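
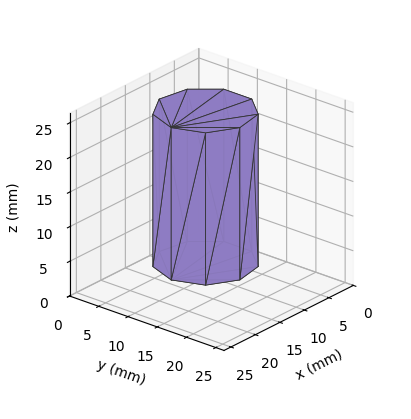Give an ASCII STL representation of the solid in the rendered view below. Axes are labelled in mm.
Reading the render: the shape is a regular 9-sided prism (a cylinder approximated with 9 flat sides), circumscribed radius ≈ 7 mm, height ≈ 22 mm (dimensions read to the nearest mm from the axis ticks). For the STL, each face is triangulated and given an outward normal.

solid part
  facet normal 0.0000 0.0000 -1.0000
    outer loop
      vertex 8.22 13.89 0.00
      vertex 12.36 11.50 0.00
      vertex 14.00 7.00 0.00
    endloop
  endfacet
  facet normal 0.0000 0.0000 -1.0000
    outer loop
      vertex 3.50 13.06 0.00
      vertex 8.22 13.89 0.00
      vertex 14.00 7.00 0.00
    endloop
  endfacet
  facet normal 0.0000 0.0000 -1.0000
    outer loop
      vertex 0.42 9.39 0.00
      vertex 3.50 13.06 0.00
      vertex 14.00 7.00 0.00
    endloop
  endfacet
  facet normal 0.0000 0.0000 -1.0000
    outer loop
      vertex 0.42 4.61 0.00
      vertex 0.42 9.39 0.00
      vertex 14.00 7.00 0.00
    endloop
  endfacet
  facet normal 0.0000 0.0000 -1.0000
    outer loop
      vertex 3.50 0.94 0.00
      vertex 0.42 4.61 0.00
      vertex 14.00 7.00 0.00
    endloop
  endfacet
  facet normal 0.0000 0.0000 -1.0000
    outer loop
      vertex 8.22 0.11 0.00
      vertex 3.50 0.94 0.00
      vertex 14.00 7.00 0.00
    endloop
  endfacet
  facet normal 0.0000 0.0000 -1.0000
    outer loop
      vertex 12.36 2.50 0.00
      vertex 8.22 0.11 0.00
      vertex 14.00 7.00 0.00
    endloop
  endfacet
  facet normal 0.0000 0.0000 1.0000
    outer loop
      vertex 14.00 7.00 22.00
      vertex 12.36 11.50 22.00
      vertex 8.22 13.89 22.00
    endloop
  endfacet
  facet normal 0.0000 0.0000 1.0000
    outer loop
      vertex 14.00 7.00 22.00
      vertex 8.22 13.89 22.00
      vertex 3.50 13.06 22.00
    endloop
  endfacet
  facet normal 0.0000 0.0000 1.0000
    outer loop
      vertex 14.00 7.00 22.00
      vertex 3.50 13.06 22.00
      vertex 0.42 9.39 22.00
    endloop
  endfacet
  facet normal 0.0000 0.0000 1.0000
    outer loop
      vertex 14.00 7.00 22.00
      vertex 0.42 9.39 22.00
      vertex 0.42 4.61 22.00
    endloop
  endfacet
  facet normal 0.0000 0.0000 1.0000
    outer loop
      vertex 14.00 7.00 22.00
      vertex 0.42 4.61 22.00
      vertex 3.50 0.94 22.00
    endloop
  endfacet
  facet normal 0.0000 0.0000 1.0000
    outer loop
      vertex 14.00 7.00 22.00
      vertex 3.50 0.94 22.00
      vertex 8.22 0.11 22.00
    endloop
  endfacet
  facet normal 0.0000 0.0000 1.0000
    outer loop
      vertex 14.00 7.00 22.00
      vertex 8.22 0.11 22.00
      vertex 12.36 2.50 22.00
    endloop
  endfacet
  facet normal 0.9395 0.3424 0.0000
    outer loop
      vertex 14.00 7.00 0.00
      vertex 12.36 11.50 0.00
      vertex 12.36 11.50 22.00
    endloop
  endfacet
  facet normal 0.9395 0.3424 0.0000
    outer loop
      vertex 14.00 7.00 0.00
      vertex 12.36 11.50 22.00
      vertex 14.00 7.00 22.00
    endloop
  endfacet
  facet normal 0.5000 0.8660 0.0000
    outer loop
      vertex 12.36 11.50 0.00
      vertex 8.22 13.89 0.00
      vertex 8.22 13.89 22.00
    endloop
  endfacet
  facet normal 0.5000 0.8660 0.0000
    outer loop
      vertex 12.36 11.50 0.00
      vertex 8.22 13.89 22.00
      vertex 12.36 11.50 22.00
    endloop
  endfacet
  facet normal -0.1732 0.9849 0.0000
    outer loop
      vertex 8.22 13.89 0.00
      vertex 3.50 13.06 0.00
      vertex 3.50 13.06 22.00
    endloop
  endfacet
  facet normal -0.1732 0.9849 0.0000
    outer loop
      vertex 8.22 13.89 0.00
      vertex 3.50 13.06 22.00
      vertex 8.22 13.89 22.00
    endloop
  endfacet
  facet normal -0.7660 0.6428 0.0000
    outer loop
      vertex 3.50 13.06 0.00
      vertex 0.42 9.39 0.00
      vertex 0.42 9.39 22.00
    endloop
  endfacet
  facet normal -0.7660 0.6428 0.0000
    outer loop
      vertex 3.50 13.06 0.00
      vertex 0.42 9.39 22.00
      vertex 3.50 13.06 22.00
    endloop
  endfacet
  facet normal -1.0000 0.0000 0.0000
    outer loop
      vertex 0.42 9.39 0.00
      vertex 0.42 4.61 0.00
      vertex 0.42 4.61 22.00
    endloop
  endfacet
  facet normal -1.0000 0.0000 0.0000
    outer loop
      vertex 0.42 9.39 0.00
      vertex 0.42 4.61 22.00
      vertex 0.42 9.39 22.00
    endloop
  endfacet
  facet normal -0.7660 -0.6428 0.0000
    outer loop
      vertex 0.42 4.61 0.00
      vertex 3.50 0.94 0.00
      vertex 3.50 0.94 22.00
    endloop
  endfacet
  facet normal -0.7660 -0.6428 0.0000
    outer loop
      vertex 0.42 4.61 0.00
      vertex 3.50 0.94 22.00
      vertex 0.42 4.61 22.00
    endloop
  endfacet
  facet normal -0.1732 -0.9849 0.0000
    outer loop
      vertex 3.50 0.94 0.00
      vertex 8.22 0.11 0.00
      vertex 8.22 0.11 22.00
    endloop
  endfacet
  facet normal -0.1732 -0.9849 0.0000
    outer loop
      vertex 3.50 0.94 0.00
      vertex 8.22 0.11 22.00
      vertex 3.50 0.94 22.00
    endloop
  endfacet
  facet normal 0.5000 -0.8660 0.0000
    outer loop
      vertex 8.22 0.11 0.00
      vertex 12.36 2.50 0.00
      vertex 12.36 2.50 22.00
    endloop
  endfacet
  facet normal 0.5000 -0.8660 0.0000
    outer loop
      vertex 8.22 0.11 0.00
      vertex 12.36 2.50 22.00
      vertex 8.22 0.11 22.00
    endloop
  endfacet
  facet normal 0.9395 -0.3424 0.0000
    outer loop
      vertex 12.36 2.50 0.00
      vertex 14.00 7.00 0.00
      vertex 14.00 7.00 22.00
    endloop
  endfacet
  facet normal 0.9395 -0.3424 0.0000
    outer loop
      vertex 12.36 2.50 0.00
      vertex 14.00 7.00 22.00
      vertex 12.36 2.50 22.00
    endloop
  endfacet
endsolid part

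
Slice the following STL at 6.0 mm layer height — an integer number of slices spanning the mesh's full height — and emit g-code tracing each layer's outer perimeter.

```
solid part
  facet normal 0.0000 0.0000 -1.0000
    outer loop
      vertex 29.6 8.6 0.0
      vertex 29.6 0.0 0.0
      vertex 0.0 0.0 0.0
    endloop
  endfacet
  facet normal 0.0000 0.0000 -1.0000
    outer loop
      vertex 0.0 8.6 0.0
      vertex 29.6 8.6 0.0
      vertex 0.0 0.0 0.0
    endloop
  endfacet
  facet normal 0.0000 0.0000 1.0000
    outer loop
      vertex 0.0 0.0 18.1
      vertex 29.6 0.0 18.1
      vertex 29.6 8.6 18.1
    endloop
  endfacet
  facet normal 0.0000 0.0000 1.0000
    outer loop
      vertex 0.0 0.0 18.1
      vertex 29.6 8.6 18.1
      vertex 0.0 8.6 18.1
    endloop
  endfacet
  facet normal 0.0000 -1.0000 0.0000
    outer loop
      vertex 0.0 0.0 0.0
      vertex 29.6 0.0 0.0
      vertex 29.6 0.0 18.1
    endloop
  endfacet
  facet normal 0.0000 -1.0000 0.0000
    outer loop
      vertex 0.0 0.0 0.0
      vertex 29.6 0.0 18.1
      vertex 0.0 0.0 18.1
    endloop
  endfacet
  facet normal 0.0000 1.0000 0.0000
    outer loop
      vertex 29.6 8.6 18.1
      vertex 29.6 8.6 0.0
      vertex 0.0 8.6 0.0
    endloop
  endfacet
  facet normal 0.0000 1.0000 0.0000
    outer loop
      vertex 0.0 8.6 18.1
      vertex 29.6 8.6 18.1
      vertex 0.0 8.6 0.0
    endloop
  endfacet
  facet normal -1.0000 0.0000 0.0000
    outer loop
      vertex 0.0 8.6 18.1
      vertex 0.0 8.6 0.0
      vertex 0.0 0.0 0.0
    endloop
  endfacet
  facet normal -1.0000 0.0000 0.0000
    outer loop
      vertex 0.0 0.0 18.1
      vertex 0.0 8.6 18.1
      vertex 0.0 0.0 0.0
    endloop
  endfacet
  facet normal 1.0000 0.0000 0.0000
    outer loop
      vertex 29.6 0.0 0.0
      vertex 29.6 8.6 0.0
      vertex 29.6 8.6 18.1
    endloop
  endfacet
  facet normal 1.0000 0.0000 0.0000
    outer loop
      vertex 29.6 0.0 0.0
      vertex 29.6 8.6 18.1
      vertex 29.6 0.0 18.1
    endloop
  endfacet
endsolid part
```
; perimeter-only toolpath
G21 ; units = mm
G90 ; absolute positioning
G28 ; home
; layer 1
G0 Z6.0
G0 X0.0 Y0.0
G1 X29.6 Y0.0
G1 X29.6 Y8.6
G1 X0.0 Y8.6
G1 X0.0 Y0.0
; layer 2
G0 Z12.1
G0 X0.0 Y0.0
G1 X29.6 Y0.0
G1 X29.6 Y8.6
G1 X0.0 Y8.6
G1 X0.0 Y0.0
; layer 3
G0 Z18.1
G0 X0.0 Y0.0
G1 X29.6 Y0.0
G1 X29.6 Y8.6
G1 X0.0 Y8.6
G1 X0.0 Y0.0
M2 ; end

The solid is a rectangular box, roughly 29.6 × 8.6 mm footprint and 18.1 mm tall. Slicing at Δz = 6.0 mm — 3 equal slices spanning the solid's height, so layer i sits at z = i·h/3 — gives 3 non-empty perimeters. Each is a 4-segment closed polygon; G0 lifts to the layer z and rapids to the start vertex, then G1 traces the edges.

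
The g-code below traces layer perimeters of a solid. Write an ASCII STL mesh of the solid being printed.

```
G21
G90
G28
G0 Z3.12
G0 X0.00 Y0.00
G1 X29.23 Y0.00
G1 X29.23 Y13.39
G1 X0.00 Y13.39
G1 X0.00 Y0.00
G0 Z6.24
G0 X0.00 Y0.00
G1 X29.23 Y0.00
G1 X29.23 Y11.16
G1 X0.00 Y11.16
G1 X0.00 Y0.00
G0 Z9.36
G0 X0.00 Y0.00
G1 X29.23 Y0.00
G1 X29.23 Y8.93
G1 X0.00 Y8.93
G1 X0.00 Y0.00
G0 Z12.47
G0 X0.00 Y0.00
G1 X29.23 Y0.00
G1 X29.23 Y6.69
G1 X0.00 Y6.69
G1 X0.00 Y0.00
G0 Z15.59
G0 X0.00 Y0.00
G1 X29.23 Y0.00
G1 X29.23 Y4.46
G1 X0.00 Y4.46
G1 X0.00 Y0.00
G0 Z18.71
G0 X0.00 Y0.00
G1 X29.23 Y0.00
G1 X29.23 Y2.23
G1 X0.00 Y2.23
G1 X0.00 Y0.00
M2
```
solid part
  facet normal 0.0000 0.0000 -1.0000
    outer loop
      vertex 29.23 15.62 0.00
      vertex 29.23 0.00 0.00
      vertex 0.00 0.00 0.00
    endloop
  endfacet
  facet normal 0.0000 0.0000 -1.0000
    outer loop
      vertex 0.00 15.62 0.00
      vertex 29.23 15.62 0.00
      vertex 0.00 0.00 0.00
    endloop
  endfacet
  facet normal 0.0000 -1.0000 0.0000
    outer loop
      vertex 0.00 0.00 0.00
      vertex 29.23 0.00 0.00
      vertex 29.23 0.00 21.83
    endloop
  endfacet
  facet normal 0.0000 -1.0000 0.0000
    outer loop
      vertex 0.00 0.00 0.00
      vertex 29.23 0.00 21.83
      vertex 0.00 0.00 21.83
    endloop
  endfacet
  facet normal 0.0000 0.8133 0.5819
    outer loop
      vertex 0.00 0.00 21.83
      vertex 29.23 0.00 21.83
      vertex 29.23 15.62 0.00
    endloop
  endfacet
  facet normal 0.0000 0.8133 0.5819
    outer loop
      vertex 0.00 0.00 21.83
      vertex 29.23 15.62 0.00
      vertex 0.00 15.62 0.00
    endloop
  endfacet
  facet normal -1.0000 0.0000 0.0000
    outer loop
      vertex 0.00 0.00 21.83
      vertex 0.00 15.62 0.00
      vertex 0.00 0.00 0.00
    endloop
  endfacet
  facet normal 1.0000 0.0000 0.0000
    outer loop
      vertex 29.23 0.00 0.00
      vertex 29.23 15.62 0.00
      vertex 29.23 0.00 21.83
    endloop
  endfacet
endsolid part

The G0 Z moves step by Δz≈3.12 mm. The G1 loops shrink linearly with z, so the solid tapers from its base footprint up to z≈21.8. Closing with a flat bottom cap and the tapered top and triangulating gives 8 facets — a wedge (ramp): 29.2 × 15.6 mm base, rising to 21.8 mm along the y=0 edge and sloping linearly to z=0 at y=15.6.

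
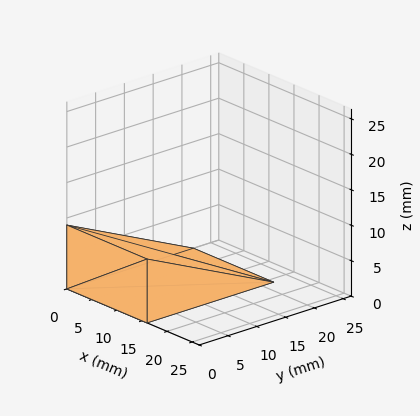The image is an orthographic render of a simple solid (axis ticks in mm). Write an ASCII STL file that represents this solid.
Reading the render: the shape is a wedge (ramp): 16 × 22 mm base, rising to 9 mm along the y=0 edge and sloping linearly to z=0 at y=22 (dimensions read to the nearest mm from the axis ticks). For the STL, each face is triangulated and given an outward normal.

solid part
  facet normal 0.0000 0.0000 -1.0000
    outer loop
      vertex 16.000 22.000 0.000
      vertex 16.000 0.000 0.000
      vertex 0.000 0.000 0.000
    endloop
  endfacet
  facet normal 0.0000 0.0000 -1.0000
    outer loop
      vertex 0.000 22.000 0.000
      vertex 16.000 22.000 0.000
      vertex 0.000 0.000 0.000
    endloop
  endfacet
  facet normal 0.0000 -1.0000 0.0000
    outer loop
      vertex 0.000 0.000 0.000
      vertex 16.000 0.000 0.000
      vertex 16.000 0.000 9.000
    endloop
  endfacet
  facet normal 0.0000 -1.0000 0.0000
    outer loop
      vertex 0.000 0.000 0.000
      vertex 16.000 0.000 9.000
      vertex 0.000 0.000 9.000
    endloop
  endfacet
  facet normal 0.0000 0.3786 0.9255
    outer loop
      vertex 0.000 0.000 9.000
      vertex 16.000 0.000 9.000
      vertex 16.000 22.000 0.000
    endloop
  endfacet
  facet normal 0.0000 0.3786 0.9255
    outer loop
      vertex 0.000 0.000 9.000
      vertex 16.000 22.000 0.000
      vertex 0.000 22.000 0.000
    endloop
  endfacet
  facet normal -1.0000 0.0000 0.0000
    outer loop
      vertex 0.000 0.000 9.000
      vertex 0.000 22.000 0.000
      vertex 0.000 0.000 0.000
    endloop
  endfacet
  facet normal 1.0000 0.0000 0.0000
    outer loop
      vertex 16.000 0.000 0.000
      vertex 16.000 22.000 0.000
      vertex 16.000 0.000 9.000
    endloop
  endfacet
endsolid part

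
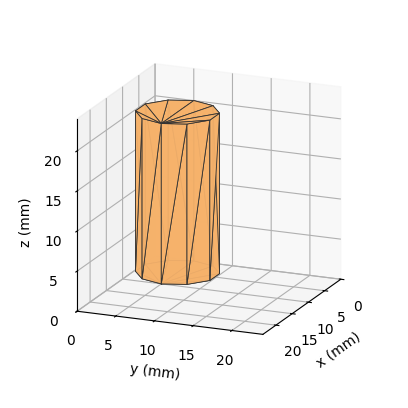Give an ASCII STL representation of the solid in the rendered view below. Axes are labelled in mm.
Reading the render: the shape is a regular 10-sided prism (a cylinder approximated with 10 flat sides), circumscribed radius ≈ 5 mm, height ≈ 20 mm (dimensions read to the nearest mm from the axis ticks). For the STL, each face is triangulated and given an outward normal.

solid part
  facet normal 0.0000 0.0000 -1.0000
    outer loop
      vertex 6.5 9.8 0.0
      vertex 9.0 7.9 0.0
      vertex 10.0 5.0 0.0
    endloop
  endfacet
  facet normal 0.0000 0.0000 -1.0000
    outer loop
      vertex 3.5 9.8 0.0
      vertex 6.5 9.8 0.0
      vertex 10.0 5.0 0.0
    endloop
  endfacet
  facet normal 0.0000 0.0000 -1.0000
    outer loop
      vertex 1.0 7.9 0.0
      vertex 3.5 9.8 0.0
      vertex 10.0 5.0 0.0
    endloop
  endfacet
  facet normal 0.0000 0.0000 -1.0000
    outer loop
      vertex 0.0 5.0 0.0
      vertex 1.0 7.9 0.0
      vertex 10.0 5.0 0.0
    endloop
  endfacet
  facet normal 0.0000 0.0000 -1.0000
    outer loop
      vertex 1.0 2.1 0.0
      vertex 0.0 5.0 0.0
      vertex 10.0 5.0 0.0
    endloop
  endfacet
  facet normal 0.0000 0.0000 -1.0000
    outer loop
      vertex 3.5 0.2 0.0
      vertex 1.0 2.1 0.0
      vertex 10.0 5.0 0.0
    endloop
  endfacet
  facet normal 0.0000 0.0000 -1.0000
    outer loop
      vertex 6.5 0.2 0.0
      vertex 3.5 0.2 0.0
      vertex 10.0 5.0 0.0
    endloop
  endfacet
  facet normal 0.0000 0.0000 -1.0000
    outer loop
      vertex 9.0 2.1 0.0
      vertex 6.5 0.2 0.0
      vertex 10.0 5.0 0.0
    endloop
  endfacet
  facet normal 0.0000 0.0000 1.0000
    outer loop
      vertex 10.0 5.0 20.0
      vertex 9.0 7.9 20.0
      vertex 6.5 9.8 20.0
    endloop
  endfacet
  facet normal 0.0000 0.0000 1.0000
    outer loop
      vertex 10.0 5.0 20.0
      vertex 6.5 9.8 20.0
      vertex 3.5 9.8 20.0
    endloop
  endfacet
  facet normal 0.0000 0.0000 1.0000
    outer loop
      vertex 10.0 5.0 20.0
      vertex 3.5 9.8 20.0
      vertex 1.0 7.9 20.0
    endloop
  endfacet
  facet normal 0.0000 0.0000 1.0000
    outer loop
      vertex 10.0 5.0 20.0
      vertex 1.0 7.9 20.0
      vertex 0.0 5.0 20.0
    endloop
  endfacet
  facet normal 0.0000 0.0000 1.0000
    outer loop
      vertex 10.0 5.0 20.0
      vertex 0.0 5.0 20.0
      vertex 1.0 2.1 20.0
    endloop
  endfacet
  facet normal 0.0000 0.0000 1.0000
    outer loop
      vertex 10.0 5.0 20.0
      vertex 1.0 2.1 20.0
      vertex 3.5 0.2 20.0
    endloop
  endfacet
  facet normal 0.0000 0.0000 1.0000
    outer loop
      vertex 10.0 5.0 20.0
      vertex 3.5 0.2 20.0
      vertex 6.5 0.2 20.0
    endloop
  endfacet
  facet normal 0.0000 0.0000 1.0000
    outer loop
      vertex 10.0 5.0 20.0
      vertex 6.5 0.2 20.0
      vertex 9.0 2.1 20.0
    endloop
  endfacet
  facet normal 0.9454 0.3260 0.0000
    outer loop
      vertex 10.0 5.0 0.0
      vertex 9.0 7.9 0.0
      vertex 9.0 7.9 20.0
    endloop
  endfacet
  facet normal 0.9454 0.3260 0.0000
    outer loop
      vertex 10.0 5.0 0.0
      vertex 9.0 7.9 20.0
      vertex 10.0 5.0 20.0
    endloop
  endfacet
  facet normal 0.6051 0.7962 0.0000
    outer loop
      vertex 9.0 7.9 0.0
      vertex 6.5 9.8 0.0
      vertex 6.5 9.8 20.0
    endloop
  endfacet
  facet normal 0.6051 0.7962 0.0000
    outer loop
      vertex 9.0 7.9 0.0
      vertex 6.5 9.8 20.0
      vertex 9.0 7.9 20.0
    endloop
  endfacet
  facet normal 0.0000 1.0000 0.0000
    outer loop
      vertex 6.5 9.8 0.0
      vertex 3.5 9.8 0.0
      vertex 3.5 9.8 20.0
    endloop
  endfacet
  facet normal 0.0000 1.0000 0.0000
    outer loop
      vertex 6.5 9.8 0.0
      vertex 3.5 9.8 20.0
      vertex 6.5 9.8 20.0
    endloop
  endfacet
  facet normal -0.6051 0.7962 0.0000
    outer loop
      vertex 3.5 9.8 0.0
      vertex 1.0 7.9 0.0
      vertex 1.0 7.9 20.0
    endloop
  endfacet
  facet normal -0.6051 0.7962 0.0000
    outer loop
      vertex 3.5 9.8 0.0
      vertex 1.0 7.9 20.0
      vertex 3.5 9.8 20.0
    endloop
  endfacet
  facet normal -0.9454 0.3260 0.0000
    outer loop
      vertex 1.0 7.9 0.0
      vertex 0.0 5.0 0.0
      vertex 0.0 5.0 20.0
    endloop
  endfacet
  facet normal -0.9454 0.3260 0.0000
    outer loop
      vertex 1.0 7.9 0.0
      vertex 0.0 5.0 20.0
      vertex 1.0 7.9 20.0
    endloop
  endfacet
  facet normal -0.9454 -0.3260 0.0000
    outer loop
      vertex 0.0 5.0 0.0
      vertex 1.0 2.1 0.0
      vertex 1.0 2.1 20.0
    endloop
  endfacet
  facet normal -0.9454 -0.3260 0.0000
    outer loop
      vertex 0.0 5.0 0.0
      vertex 1.0 2.1 20.0
      vertex 0.0 5.0 20.0
    endloop
  endfacet
  facet normal -0.6051 -0.7962 0.0000
    outer loop
      vertex 1.0 2.1 0.0
      vertex 3.5 0.2 0.0
      vertex 3.5 0.2 20.0
    endloop
  endfacet
  facet normal -0.6051 -0.7962 0.0000
    outer loop
      vertex 1.0 2.1 0.0
      vertex 3.5 0.2 20.0
      vertex 1.0 2.1 20.0
    endloop
  endfacet
  facet normal 0.0000 -1.0000 0.0000
    outer loop
      vertex 3.5 0.2 0.0
      vertex 6.5 0.2 0.0
      vertex 6.5 0.2 20.0
    endloop
  endfacet
  facet normal 0.0000 -1.0000 0.0000
    outer loop
      vertex 3.5 0.2 0.0
      vertex 6.5 0.2 20.0
      vertex 3.5 0.2 20.0
    endloop
  endfacet
  facet normal 0.6051 -0.7962 0.0000
    outer loop
      vertex 6.5 0.2 0.0
      vertex 9.0 2.1 0.0
      vertex 9.0 2.1 20.0
    endloop
  endfacet
  facet normal 0.6051 -0.7962 0.0000
    outer loop
      vertex 6.5 0.2 0.0
      vertex 9.0 2.1 20.0
      vertex 6.5 0.2 20.0
    endloop
  endfacet
  facet normal 0.9454 -0.3260 0.0000
    outer loop
      vertex 9.0 2.1 0.0
      vertex 10.0 5.0 0.0
      vertex 10.0 5.0 20.0
    endloop
  endfacet
  facet normal 0.9454 -0.3260 0.0000
    outer loop
      vertex 9.0 2.1 0.0
      vertex 10.0 5.0 20.0
      vertex 9.0 2.1 20.0
    endloop
  endfacet
endsolid part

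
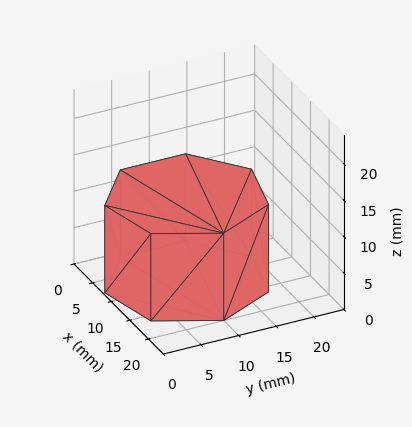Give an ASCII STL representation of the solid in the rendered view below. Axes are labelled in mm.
Reading the render: the shape is a regular 7-sided prism (a cylinder approximated with 7 flat sides), circumscribed radius ≈ 10 mm, height ≈ 12 mm (dimensions read to the nearest mm from the axis ticks). For the STL, each face is triangulated and given an outward normal.

solid part
  facet normal 0.0000 0.0000 -1.0000
    outer loop
      vertex 7.775 19.749 0.000
      vertex 16.235 17.818 0.000
      vertex 20.000 10.000 0.000
    endloop
  endfacet
  facet normal 0.0000 0.0000 -1.0000
    outer loop
      vertex 0.990 14.339 0.000
      vertex 7.775 19.749 0.000
      vertex 20.000 10.000 0.000
    endloop
  endfacet
  facet normal 0.0000 0.0000 -1.0000
    outer loop
      vertex 0.990 5.661 0.000
      vertex 0.990 14.339 0.000
      vertex 20.000 10.000 0.000
    endloop
  endfacet
  facet normal 0.0000 0.0000 -1.0000
    outer loop
      vertex 7.775 0.251 0.000
      vertex 0.990 5.661 0.000
      vertex 20.000 10.000 0.000
    endloop
  endfacet
  facet normal 0.0000 0.0000 -1.0000
    outer loop
      vertex 16.235 2.182 0.000
      vertex 7.775 0.251 0.000
      vertex 20.000 10.000 0.000
    endloop
  endfacet
  facet normal 0.0000 0.0000 1.0000
    outer loop
      vertex 20.000 10.000 12.000
      vertex 16.235 17.818 12.000
      vertex 7.775 19.749 12.000
    endloop
  endfacet
  facet normal 0.0000 0.0000 1.0000
    outer loop
      vertex 20.000 10.000 12.000
      vertex 7.775 19.749 12.000
      vertex 0.990 14.339 12.000
    endloop
  endfacet
  facet normal 0.0000 0.0000 1.0000
    outer loop
      vertex 20.000 10.000 12.000
      vertex 0.990 14.339 12.000
      vertex 0.990 5.661 12.000
    endloop
  endfacet
  facet normal 0.0000 0.0000 1.0000
    outer loop
      vertex 20.000 10.000 12.000
      vertex 0.990 5.661 12.000
      vertex 7.775 0.251 12.000
    endloop
  endfacet
  facet normal 0.0000 0.0000 1.0000
    outer loop
      vertex 20.000 10.000 12.000
      vertex 7.775 0.251 12.000
      vertex 16.235 2.182 12.000
    endloop
  endfacet
  facet normal 0.9010 0.4339 0.0000
    outer loop
      vertex 20.000 10.000 0.000
      vertex 16.235 17.818 0.000
      vertex 16.235 17.818 12.000
    endloop
  endfacet
  facet normal 0.9010 0.4339 0.0000
    outer loop
      vertex 20.000 10.000 0.000
      vertex 16.235 17.818 12.000
      vertex 20.000 10.000 12.000
    endloop
  endfacet
  facet normal 0.2225 0.9749 0.0000
    outer loop
      vertex 16.235 17.818 0.000
      vertex 7.775 19.749 0.000
      vertex 7.775 19.749 12.000
    endloop
  endfacet
  facet normal 0.2225 0.9749 0.0000
    outer loop
      vertex 16.235 17.818 0.000
      vertex 7.775 19.749 12.000
      vertex 16.235 17.818 12.000
    endloop
  endfacet
  facet normal -0.6234 0.7819 0.0000
    outer loop
      vertex 7.775 19.749 0.000
      vertex 0.990 14.339 0.000
      vertex 0.990 14.339 12.000
    endloop
  endfacet
  facet normal -0.6234 0.7819 0.0000
    outer loop
      vertex 7.775 19.749 0.000
      vertex 0.990 14.339 12.000
      vertex 7.775 19.749 12.000
    endloop
  endfacet
  facet normal -1.0000 0.0000 0.0000
    outer loop
      vertex 0.990 14.339 0.000
      vertex 0.990 5.661 0.000
      vertex 0.990 5.661 12.000
    endloop
  endfacet
  facet normal -1.0000 0.0000 0.0000
    outer loop
      vertex 0.990 14.339 0.000
      vertex 0.990 5.661 12.000
      vertex 0.990 14.339 12.000
    endloop
  endfacet
  facet normal -0.6234 -0.7819 0.0000
    outer loop
      vertex 0.990 5.661 0.000
      vertex 7.775 0.251 0.000
      vertex 7.775 0.251 12.000
    endloop
  endfacet
  facet normal -0.6234 -0.7819 0.0000
    outer loop
      vertex 0.990 5.661 0.000
      vertex 7.775 0.251 12.000
      vertex 0.990 5.661 12.000
    endloop
  endfacet
  facet normal 0.2225 -0.9749 0.0000
    outer loop
      vertex 7.775 0.251 0.000
      vertex 16.235 2.182 0.000
      vertex 16.235 2.182 12.000
    endloop
  endfacet
  facet normal 0.2225 -0.9749 0.0000
    outer loop
      vertex 7.775 0.251 0.000
      vertex 16.235 2.182 12.000
      vertex 7.775 0.251 12.000
    endloop
  endfacet
  facet normal 0.9010 -0.4339 0.0000
    outer loop
      vertex 16.235 2.182 0.000
      vertex 20.000 10.000 0.000
      vertex 20.000 10.000 12.000
    endloop
  endfacet
  facet normal 0.9010 -0.4339 0.0000
    outer loop
      vertex 16.235 2.182 0.000
      vertex 20.000 10.000 12.000
      vertex 16.235 2.182 12.000
    endloop
  endfacet
endsolid part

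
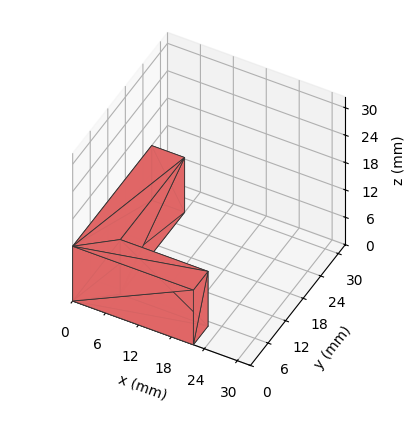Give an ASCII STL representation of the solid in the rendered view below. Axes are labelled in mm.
Reading the render: the shape is an L-shaped prism: outer 22 × 27 mm, arm thicknesses ≈ 5 mm (horizontal) and 6 mm (vertical), extruded 12 mm in z (dimensions read to the nearest mm from the axis ticks). For the STL, each face is triangulated and given an outward normal.

solid part
  facet normal 0.0000 0.0000 -1.0000
    outer loop
      vertex 22.000 5.000 0.000
      vertex 22.000 0.000 0.000
      vertex 0.000 0.000 0.000
    endloop
  endfacet
  facet normal 0.0000 0.0000 -1.0000
    outer loop
      vertex 6.000 5.000 0.000
      vertex 22.000 5.000 0.000
      vertex 0.000 0.000 0.000
    endloop
  endfacet
  facet normal 0.0000 0.0000 -1.0000
    outer loop
      vertex 6.000 27.000 0.000
      vertex 6.000 5.000 0.000
      vertex 0.000 0.000 0.000
    endloop
  endfacet
  facet normal 0.0000 0.0000 -1.0000
    outer loop
      vertex 0.000 27.000 0.000
      vertex 6.000 27.000 0.000
      vertex 0.000 0.000 0.000
    endloop
  endfacet
  facet normal 0.0000 0.0000 1.0000
    outer loop
      vertex 0.000 0.000 12.000
      vertex 22.000 0.000 12.000
      vertex 22.000 5.000 12.000
    endloop
  endfacet
  facet normal 0.0000 0.0000 1.0000
    outer loop
      vertex 0.000 0.000 12.000
      vertex 22.000 5.000 12.000
      vertex 6.000 5.000 12.000
    endloop
  endfacet
  facet normal 0.0000 0.0000 1.0000
    outer loop
      vertex 0.000 0.000 12.000
      vertex 6.000 5.000 12.000
      vertex 6.000 27.000 12.000
    endloop
  endfacet
  facet normal 0.0000 0.0000 1.0000
    outer loop
      vertex 0.000 0.000 12.000
      vertex 6.000 27.000 12.000
      vertex 0.000 27.000 12.000
    endloop
  endfacet
  facet normal 0.0000 -1.0000 0.0000
    outer loop
      vertex 0.000 0.000 0.000
      vertex 22.000 0.000 0.000
      vertex 22.000 0.000 12.000
    endloop
  endfacet
  facet normal 0.0000 -1.0000 0.0000
    outer loop
      vertex 0.000 0.000 0.000
      vertex 22.000 0.000 12.000
      vertex 0.000 0.000 12.000
    endloop
  endfacet
  facet normal 1.0000 0.0000 0.0000
    outer loop
      vertex 22.000 0.000 0.000
      vertex 22.000 5.000 0.000
      vertex 22.000 5.000 12.000
    endloop
  endfacet
  facet normal 1.0000 0.0000 0.0000
    outer loop
      vertex 22.000 0.000 0.000
      vertex 22.000 5.000 12.000
      vertex 22.000 0.000 12.000
    endloop
  endfacet
  facet normal 0.0000 1.0000 0.0000
    outer loop
      vertex 22.000 5.000 0.000
      vertex 6.000 5.000 0.000
      vertex 6.000 5.000 12.000
    endloop
  endfacet
  facet normal 0.0000 1.0000 0.0000
    outer loop
      vertex 22.000 5.000 0.000
      vertex 6.000 5.000 12.000
      vertex 22.000 5.000 12.000
    endloop
  endfacet
  facet normal 1.0000 0.0000 0.0000
    outer loop
      vertex 6.000 5.000 0.000
      vertex 6.000 27.000 0.000
      vertex 6.000 27.000 12.000
    endloop
  endfacet
  facet normal 1.0000 0.0000 0.0000
    outer loop
      vertex 6.000 5.000 0.000
      vertex 6.000 27.000 12.000
      vertex 6.000 5.000 12.000
    endloop
  endfacet
  facet normal 0.0000 1.0000 0.0000
    outer loop
      vertex 6.000 27.000 0.000
      vertex 0.000 27.000 0.000
      vertex 0.000 27.000 12.000
    endloop
  endfacet
  facet normal 0.0000 1.0000 0.0000
    outer loop
      vertex 6.000 27.000 0.000
      vertex 0.000 27.000 12.000
      vertex 6.000 27.000 12.000
    endloop
  endfacet
  facet normal -1.0000 0.0000 0.0000
    outer loop
      vertex 0.000 27.000 0.000
      vertex 0.000 0.000 0.000
      vertex 0.000 0.000 12.000
    endloop
  endfacet
  facet normal -1.0000 0.0000 0.0000
    outer loop
      vertex 0.000 27.000 0.000
      vertex 0.000 0.000 12.000
      vertex 0.000 27.000 12.000
    endloop
  endfacet
endsolid part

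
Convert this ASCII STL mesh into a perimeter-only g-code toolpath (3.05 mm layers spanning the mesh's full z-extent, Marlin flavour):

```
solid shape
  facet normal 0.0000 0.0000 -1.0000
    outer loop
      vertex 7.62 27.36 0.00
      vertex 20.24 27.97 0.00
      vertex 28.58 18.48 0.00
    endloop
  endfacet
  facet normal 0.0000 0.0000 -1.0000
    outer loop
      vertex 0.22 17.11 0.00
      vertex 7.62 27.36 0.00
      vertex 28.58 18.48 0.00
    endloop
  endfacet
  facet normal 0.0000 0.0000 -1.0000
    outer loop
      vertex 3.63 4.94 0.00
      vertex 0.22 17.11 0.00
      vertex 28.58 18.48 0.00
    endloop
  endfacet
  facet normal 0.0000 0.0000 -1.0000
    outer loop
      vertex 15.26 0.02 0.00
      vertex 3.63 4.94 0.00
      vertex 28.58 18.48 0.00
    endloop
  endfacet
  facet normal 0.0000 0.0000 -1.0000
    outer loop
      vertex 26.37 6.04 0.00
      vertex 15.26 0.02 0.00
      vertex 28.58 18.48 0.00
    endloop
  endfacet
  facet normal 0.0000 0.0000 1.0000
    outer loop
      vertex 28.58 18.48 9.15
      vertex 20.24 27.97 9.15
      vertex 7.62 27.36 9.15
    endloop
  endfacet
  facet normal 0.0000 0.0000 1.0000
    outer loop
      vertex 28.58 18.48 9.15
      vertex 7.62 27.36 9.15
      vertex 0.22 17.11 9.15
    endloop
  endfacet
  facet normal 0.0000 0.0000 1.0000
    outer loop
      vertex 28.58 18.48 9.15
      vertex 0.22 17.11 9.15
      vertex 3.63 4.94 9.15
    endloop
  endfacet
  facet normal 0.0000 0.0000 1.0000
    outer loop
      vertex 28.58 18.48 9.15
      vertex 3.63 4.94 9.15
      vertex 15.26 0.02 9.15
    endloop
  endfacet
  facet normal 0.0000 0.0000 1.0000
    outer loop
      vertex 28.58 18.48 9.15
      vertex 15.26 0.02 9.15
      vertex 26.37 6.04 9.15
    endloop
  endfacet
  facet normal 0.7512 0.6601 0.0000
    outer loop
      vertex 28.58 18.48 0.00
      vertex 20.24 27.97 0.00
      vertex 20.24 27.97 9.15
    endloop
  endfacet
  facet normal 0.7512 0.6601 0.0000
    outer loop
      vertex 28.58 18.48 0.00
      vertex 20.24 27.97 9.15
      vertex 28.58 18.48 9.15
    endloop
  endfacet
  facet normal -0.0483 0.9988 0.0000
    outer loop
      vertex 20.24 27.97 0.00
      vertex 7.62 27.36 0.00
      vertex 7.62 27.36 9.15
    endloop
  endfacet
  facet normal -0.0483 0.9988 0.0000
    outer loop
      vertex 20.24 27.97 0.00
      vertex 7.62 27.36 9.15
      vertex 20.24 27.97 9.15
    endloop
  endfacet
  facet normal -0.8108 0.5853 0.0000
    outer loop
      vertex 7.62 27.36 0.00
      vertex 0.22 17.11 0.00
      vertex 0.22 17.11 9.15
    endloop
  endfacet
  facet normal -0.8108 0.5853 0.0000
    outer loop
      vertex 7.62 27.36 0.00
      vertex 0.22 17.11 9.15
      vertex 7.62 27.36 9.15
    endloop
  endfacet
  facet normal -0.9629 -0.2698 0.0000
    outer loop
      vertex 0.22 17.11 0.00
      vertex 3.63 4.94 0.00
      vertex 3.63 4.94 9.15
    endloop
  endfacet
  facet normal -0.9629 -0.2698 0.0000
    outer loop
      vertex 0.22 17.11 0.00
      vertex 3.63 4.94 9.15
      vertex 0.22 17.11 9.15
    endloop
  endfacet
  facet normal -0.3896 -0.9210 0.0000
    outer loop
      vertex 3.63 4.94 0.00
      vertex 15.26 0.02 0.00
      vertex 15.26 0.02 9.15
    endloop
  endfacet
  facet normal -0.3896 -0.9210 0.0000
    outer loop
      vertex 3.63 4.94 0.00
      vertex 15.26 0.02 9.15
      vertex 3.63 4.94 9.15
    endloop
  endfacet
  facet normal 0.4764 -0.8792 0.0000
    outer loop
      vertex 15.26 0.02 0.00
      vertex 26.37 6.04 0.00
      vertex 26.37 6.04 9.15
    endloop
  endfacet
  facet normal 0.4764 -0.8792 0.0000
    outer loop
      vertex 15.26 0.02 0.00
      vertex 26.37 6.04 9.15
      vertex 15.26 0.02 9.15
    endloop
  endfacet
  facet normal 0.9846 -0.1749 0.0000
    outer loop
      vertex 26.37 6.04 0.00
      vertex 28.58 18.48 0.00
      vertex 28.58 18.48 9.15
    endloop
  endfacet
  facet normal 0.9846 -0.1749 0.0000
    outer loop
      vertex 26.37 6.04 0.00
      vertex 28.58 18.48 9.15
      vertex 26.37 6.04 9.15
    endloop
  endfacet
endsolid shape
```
; perimeter-only toolpath
G21 ; units = mm
G90 ; absolute positioning
G28 ; home
; layer 1
G0 Z3.05
G0 X28.58 Y18.48
G1 X20.24 Y27.97
G1 X7.62 Y27.36
G1 X0.22 Y17.11
G1 X3.63 Y4.94
G1 X15.26 Y0.02
G1 X26.37 Y6.04
G1 X28.58 Y18.48
; layer 2
G0 Z6.10
G0 X28.58 Y18.48
G1 X20.24 Y27.97
G1 X7.62 Y27.36
G1 X0.22 Y17.11
G1 X3.63 Y4.94
G1 X15.26 Y0.02
G1 X26.37 Y6.04
G1 X28.58 Y18.48
; layer 3
G0 Z9.15
G0 X28.58 Y18.48
G1 X20.24 Y27.97
G1 X7.62 Y27.36
G1 X0.22 Y17.11
G1 X3.63 Y4.94
G1 X15.26 Y0.02
G1 X26.37 Y6.04
G1 X28.58 Y18.48
M2 ; end

The solid is a regular 7-sided prism (a cylinder approximated with 7 flat sides), circumscribed radius ≈ 14.6 mm, height ≈ 9.15 mm. Slicing at Δz = 3.05 mm — 3 equal slices spanning the solid's height, so layer i sits at z = i·h/3 — gives 3 non-empty perimeters. Each is a 7-segment closed polygon; G0 lifts to the layer z and rapids to the start vertex, then G1 traces the edges.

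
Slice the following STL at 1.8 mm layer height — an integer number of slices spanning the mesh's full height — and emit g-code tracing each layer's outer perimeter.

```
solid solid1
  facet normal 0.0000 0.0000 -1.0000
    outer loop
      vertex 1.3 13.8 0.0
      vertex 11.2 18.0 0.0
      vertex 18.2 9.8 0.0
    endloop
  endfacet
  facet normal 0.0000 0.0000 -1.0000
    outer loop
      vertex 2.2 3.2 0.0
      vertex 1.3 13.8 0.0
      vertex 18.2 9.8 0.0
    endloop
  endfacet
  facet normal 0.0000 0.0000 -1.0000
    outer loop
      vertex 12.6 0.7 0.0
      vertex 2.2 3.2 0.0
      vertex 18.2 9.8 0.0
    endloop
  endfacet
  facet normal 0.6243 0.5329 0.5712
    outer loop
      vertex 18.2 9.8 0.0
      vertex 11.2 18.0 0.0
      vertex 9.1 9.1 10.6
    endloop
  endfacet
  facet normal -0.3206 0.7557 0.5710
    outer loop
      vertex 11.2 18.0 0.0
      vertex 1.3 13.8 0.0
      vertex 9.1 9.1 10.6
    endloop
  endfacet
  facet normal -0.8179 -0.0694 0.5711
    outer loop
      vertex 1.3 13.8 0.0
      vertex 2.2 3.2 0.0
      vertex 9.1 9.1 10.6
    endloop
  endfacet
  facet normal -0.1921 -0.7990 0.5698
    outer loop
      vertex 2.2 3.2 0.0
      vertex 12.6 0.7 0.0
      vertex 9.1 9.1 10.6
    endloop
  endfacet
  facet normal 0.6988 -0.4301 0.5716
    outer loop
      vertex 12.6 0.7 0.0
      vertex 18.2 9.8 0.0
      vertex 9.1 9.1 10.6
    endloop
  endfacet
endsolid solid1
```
; perimeter-only toolpath
G21 ; units = mm
G90 ; absolute positioning
G28 ; home
; layer 1
G0 Z1.8
G0 X16.7 Y9.7
G1 X10.8 Y16.5
G1 X2.6 Y13.0
G1 X3.3 Y4.2
G1 X12.0 Y2.1
G1 X16.7 Y9.7
; layer 2
G0 Z3.5
G0 X15.2 Y9.6
G1 X10.5 Y15.0
G1 X3.9 Y12.2
G1 X4.5 Y5.2
G1 X11.4 Y3.5
G1 X15.2 Y9.6
; layer 3
G0 Z5.3
G0 X13.6 Y9.4
G1 X10.1 Y13.6
G1 X5.2 Y11.4
G1 X5.7 Y6.2
G1 X10.8 Y4.9
G1 X13.6 Y9.4
; layer 4
G0 Z7.1
G0 X12.1 Y9.3
G1 X9.8 Y12.1
G1 X6.5 Y10.7
G1 X6.8 Y7.1
G1 X10.3 Y6.3
G1 X12.1 Y9.3
; layer 5
G0 Z8.8
G0 X10.6 Y9.2
G1 X9.4 Y10.6
G1 X7.8 Y9.9
G1 X7.9 Y8.1
G1 X9.7 Y7.7
G1 X10.6 Y9.2
M2 ; end

The solid is a regular 5-sided pyramid, base circumscribed radius ≈ 9.1 mm, apex at z ≈ 10.6 mm. Slicing at Δz = 1.8 mm — 6 equal slices spanning the solid's height, so layer i sits at z = i·h/6 — gives 5 non-empty perimeters. Each is a 5-segment closed polygon; G0 lifts to the layer z and rapids to the start vertex, then G1 traces the edges. The cross-section shrinks linearly with z (the slice at the apex is degenerate and omitted).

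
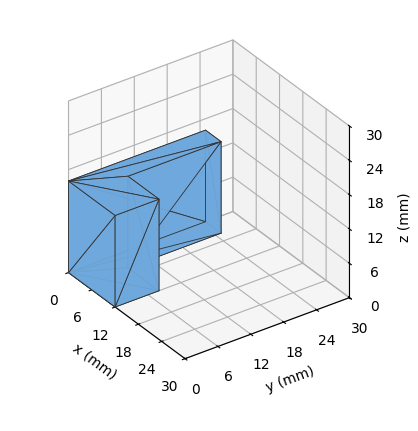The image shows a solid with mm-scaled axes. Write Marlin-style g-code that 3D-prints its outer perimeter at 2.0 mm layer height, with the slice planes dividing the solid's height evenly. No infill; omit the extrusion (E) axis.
Reading the render: the shape is an L-shaped prism: outer 12 × 25 mm, arm thicknesses ≈ 8 mm (horizontal) and 4 mm (vertical), extruded 16 mm in z (dimensions read to the nearest mm from the axis ticks). For the g-code, the solid's height is divided into equal slices at the stated Δz and each level perimeter traced with G1 moves after a G0 lift.

; perimeter-only toolpath
G21 ; units = mm
G90 ; absolute positioning
G28 ; home
; layer 1
G0 Z2.0
G0 X0.0 Y0.0
G1 X12.0 Y0.0
G1 X12.0 Y8.0
G1 X4.0 Y8.0
G1 X4.0 Y25.0
G1 X0.0 Y25.0
G1 X0.0 Y0.0
; layer 2
G0 Z4.0
G0 X0.0 Y0.0
G1 X12.0 Y0.0
G1 X12.0 Y8.0
G1 X4.0 Y8.0
G1 X4.0 Y25.0
G1 X0.0 Y25.0
G1 X0.0 Y0.0
; layer 3
G0 Z6.0
G0 X0.0 Y0.0
G1 X12.0 Y0.0
G1 X12.0 Y8.0
G1 X4.0 Y8.0
G1 X4.0 Y25.0
G1 X0.0 Y25.0
G1 X0.0 Y0.0
; layer 4
G0 Z8.0
G0 X0.0 Y0.0
G1 X12.0 Y0.0
G1 X12.0 Y8.0
G1 X4.0 Y8.0
G1 X4.0 Y25.0
G1 X0.0 Y25.0
G1 X0.0 Y0.0
; layer 5
G0 Z10.0
G0 X0.0 Y0.0
G1 X12.0 Y0.0
G1 X12.0 Y8.0
G1 X4.0 Y8.0
G1 X4.0 Y25.0
G1 X0.0 Y25.0
G1 X0.0 Y0.0
; layer 6
G0 Z12.0
G0 X0.0 Y0.0
G1 X12.0 Y0.0
G1 X12.0 Y8.0
G1 X4.0 Y8.0
G1 X4.0 Y25.0
G1 X0.0 Y25.0
G1 X0.0 Y0.0
; layer 7
G0 Z14.0
G0 X0.0 Y0.0
G1 X12.0 Y0.0
G1 X12.0 Y8.0
G1 X4.0 Y8.0
G1 X4.0 Y25.0
G1 X0.0 Y25.0
G1 X0.0 Y0.0
; layer 8
G0 Z16.0
G0 X0.0 Y0.0
G1 X12.0 Y0.0
G1 X12.0 Y8.0
G1 X4.0 Y8.0
G1 X4.0 Y25.0
G1 X0.0 Y25.0
G1 X0.0 Y0.0
M2 ; end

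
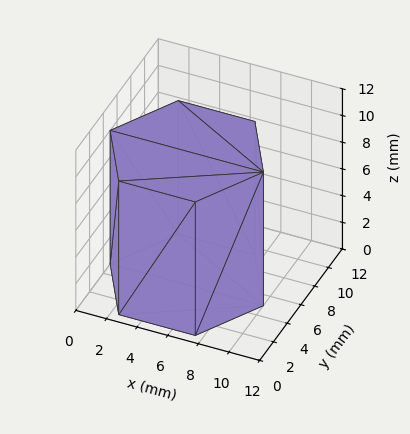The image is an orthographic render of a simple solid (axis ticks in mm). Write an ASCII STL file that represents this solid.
Reading the render: the shape is a regular 6-sided prism (a cylinder approximated with 6 flat sides), circumscribed radius ≈ 5 mm, height ≈ 10 mm (dimensions read to the nearest mm from the axis ticks). For the STL, each face is triangulated and given an outward normal.

solid part
  facet normal 0.0000 0.0000 -1.0000
    outer loop
      vertex 2.500 9.330 0.000
      vertex 7.500 9.330 0.000
      vertex 10.000 5.000 0.000
    endloop
  endfacet
  facet normal 0.0000 0.0000 -1.0000
    outer loop
      vertex 0.000 5.000 0.000
      vertex 2.500 9.330 0.000
      vertex 10.000 5.000 0.000
    endloop
  endfacet
  facet normal 0.0000 0.0000 -1.0000
    outer loop
      vertex 2.500 0.670 0.000
      vertex 0.000 5.000 0.000
      vertex 10.000 5.000 0.000
    endloop
  endfacet
  facet normal 0.0000 0.0000 -1.0000
    outer loop
      vertex 7.500 0.670 0.000
      vertex 2.500 0.670 0.000
      vertex 10.000 5.000 0.000
    endloop
  endfacet
  facet normal 0.0000 0.0000 1.0000
    outer loop
      vertex 10.000 5.000 10.000
      vertex 7.500 9.330 10.000
      vertex 2.500 9.330 10.000
    endloop
  endfacet
  facet normal 0.0000 0.0000 1.0000
    outer loop
      vertex 10.000 5.000 10.000
      vertex 2.500 9.330 10.000
      vertex 0.000 5.000 10.000
    endloop
  endfacet
  facet normal 0.0000 0.0000 1.0000
    outer loop
      vertex 10.000 5.000 10.000
      vertex 0.000 5.000 10.000
      vertex 2.500 0.670 10.000
    endloop
  endfacet
  facet normal 0.0000 0.0000 1.0000
    outer loop
      vertex 10.000 5.000 10.000
      vertex 2.500 0.670 10.000
      vertex 7.500 0.670 10.000
    endloop
  endfacet
  facet normal 0.8660 0.5000 0.0000
    outer loop
      vertex 10.000 5.000 0.000
      vertex 7.500 9.330 0.000
      vertex 7.500 9.330 10.000
    endloop
  endfacet
  facet normal 0.8660 0.5000 0.0000
    outer loop
      vertex 10.000 5.000 0.000
      vertex 7.500 9.330 10.000
      vertex 10.000 5.000 10.000
    endloop
  endfacet
  facet normal 0.0000 1.0000 0.0000
    outer loop
      vertex 7.500 9.330 0.000
      vertex 2.500 9.330 0.000
      vertex 2.500 9.330 10.000
    endloop
  endfacet
  facet normal 0.0000 1.0000 0.0000
    outer loop
      vertex 7.500 9.330 0.000
      vertex 2.500 9.330 10.000
      vertex 7.500 9.330 10.000
    endloop
  endfacet
  facet normal -0.8660 0.5000 0.0000
    outer loop
      vertex 2.500 9.330 0.000
      vertex 0.000 5.000 0.000
      vertex 0.000 5.000 10.000
    endloop
  endfacet
  facet normal -0.8660 0.5000 0.0000
    outer loop
      vertex 2.500 9.330 0.000
      vertex 0.000 5.000 10.000
      vertex 2.500 9.330 10.000
    endloop
  endfacet
  facet normal -0.8660 -0.5000 0.0000
    outer loop
      vertex 0.000 5.000 0.000
      vertex 2.500 0.670 0.000
      vertex 2.500 0.670 10.000
    endloop
  endfacet
  facet normal -0.8660 -0.5000 0.0000
    outer loop
      vertex 0.000 5.000 0.000
      vertex 2.500 0.670 10.000
      vertex 0.000 5.000 10.000
    endloop
  endfacet
  facet normal 0.0000 -1.0000 0.0000
    outer loop
      vertex 2.500 0.670 0.000
      vertex 7.500 0.670 0.000
      vertex 7.500 0.670 10.000
    endloop
  endfacet
  facet normal 0.0000 -1.0000 0.0000
    outer loop
      vertex 2.500 0.670 0.000
      vertex 7.500 0.670 10.000
      vertex 2.500 0.670 10.000
    endloop
  endfacet
  facet normal 0.8660 -0.5000 0.0000
    outer loop
      vertex 7.500 0.670 0.000
      vertex 10.000 5.000 0.000
      vertex 10.000 5.000 10.000
    endloop
  endfacet
  facet normal 0.8660 -0.5000 0.0000
    outer loop
      vertex 7.500 0.670 0.000
      vertex 10.000 5.000 10.000
      vertex 7.500 0.670 10.000
    endloop
  endfacet
endsolid part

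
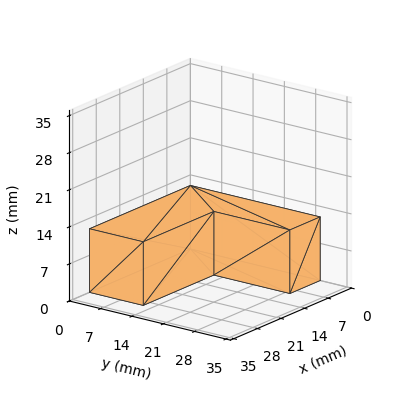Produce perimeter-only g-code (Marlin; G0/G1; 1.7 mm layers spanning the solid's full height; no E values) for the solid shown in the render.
Reading the render: the shape is an L-shaped prism: outer 30 × 29 mm, arm thicknesses ≈ 12 mm (horizontal) and 9 mm (vertical), extruded 12 mm in z (dimensions read to the nearest mm from the axis ticks). For the g-code, the solid's height is divided into equal slices at the stated Δz and each level perimeter traced with G1 moves after a G0 lift.

; perimeter-only toolpath
G21 ; units = mm
G90 ; absolute positioning
G28 ; home
; layer 1
G0 Z1.7
G0 X0.0 Y0.0
G1 X30.0 Y0.0
G1 X30.0 Y12.0
G1 X9.0 Y12.0
G1 X9.0 Y29.0
G1 X0.0 Y29.0
G1 X0.0 Y0.0
; layer 2
G0 Z3.4
G0 X0.0 Y0.0
G1 X30.0 Y0.0
G1 X30.0 Y12.0
G1 X9.0 Y12.0
G1 X9.0 Y29.0
G1 X0.0 Y29.0
G1 X0.0 Y0.0
; layer 3
G0 Z5.1
G0 X0.0 Y0.0
G1 X30.0 Y0.0
G1 X30.0 Y12.0
G1 X9.0 Y12.0
G1 X9.0 Y29.0
G1 X0.0 Y29.0
G1 X0.0 Y0.0
; layer 4
G0 Z6.9
G0 X0.0 Y0.0
G1 X30.0 Y0.0
G1 X30.0 Y12.0
G1 X9.0 Y12.0
G1 X9.0 Y29.0
G1 X0.0 Y29.0
G1 X0.0 Y0.0
; layer 5
G0 Z8.6
G0 X0.0 Y0.0
G1 X30.0 Y0.0
G1 X30.0 Y12.0
G1 X9.0 Y12.0
G1 X9.0 Y29.0
G1 X0.0 Y29.0
G1 X0.0 Y0.0
; layer 6
G0 Z10.3
G0 X0.0 Y0.0
G1 X30.0 Y0.0
G1 X30.0 Y12.0
G1 X9.0 Y12.0
G1 X9.0 Y29.0
G1 X0.0 Y29.0
G1 X0.0 Y0.0
; layer 7
G0 Z12.0
G0 X0.0 Y0.0
G1 X30.0 Y0.0
G1 X30.0 Y12.0
G1 X9.0 Y12.0
G1 X9.0 Y29.0
G1 X0.0 Y29.0
G1 X0.0 Y0.0
M2 ; end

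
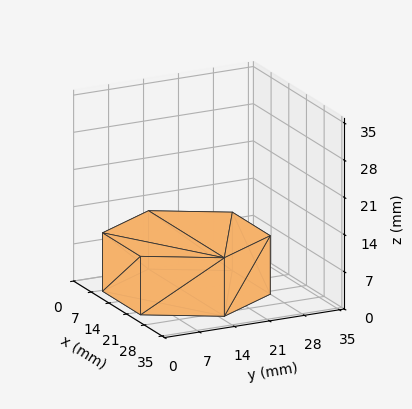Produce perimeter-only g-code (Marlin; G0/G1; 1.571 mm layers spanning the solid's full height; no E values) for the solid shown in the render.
Reading the render: the shape is a regular 6-sided prism (a cylinder approximated with 6 flat sides), circumscribed radius ≈ 15 mm, height ≈ 11 mm (dimensions read to the nearest mm from the axis ticks). For the g-code, the solid's height is divided into equal slices at the stated Δz and each level perimeter traced with G1 moves after a G0 lift.

; perimeter-only toolpath
G21 ; units = mm
G90 ; absolute positioning
G28 ; home
; layer 1
G0 Z1.571
G0 X30.000 Y15.000
G1 X22.500 Y27.990
G1 X7.500 Y27.990
G1 X0.000 Y15.000
G1 X7.500 Y2.010
G1 X22.500 Y2.010
G1 X30.000 Y15.000
; layer 2
G0 Z3.143
G0 X30.000 Y15.000
G1 X22.500 Y27.990
G1 X7.500 Y27.990
G1 X0.000 Y15.000
G1 X7.500 Y2.010
G1 X22.500 Y2.010
G1 X30.000 Y15.000
; layer 3
G0 Z4.714
G0 X30.000 Y15.000
G1 X22.500 Y27.990
G1 X7.500 Y27.990
G1 X0.000 Y15.000
G1 X7.500 Y2.010
G1 X22.500 Y2.010
G1 X30.000 Y15.000
; layer 4
G0 Z6.286
G0 X30.000 Y15.000
G1 X22.500 Y27.990
G1 X7.500 Y27.990
G1 X0.000 Y15.000
G1 X7.500 Y2.010
G1 X22.500 Y2.010
G1 X30.000 Y15.000
; layer 5
G0 Z7.857
G0 X30.000 Y15.000
G1 X22.500 Y27.990
G1 X7.500 Y27.990
G1 X0.000 Y15.000
G1 X7.500 Y2.010
G1 X22.500 Y2.010
G1 X30.000 Y15.000
; layer 6
G0 Z9.429
G0 X30.000 Y15.000
G1 X22.500 Y27.990
G1 X7.500 Y27.990
G1 X0.000 Y15.000
G1 X7.500 Y2.010
G1 X22.500 Y2.010
G1 X30.000 Y15.000
; layer 7
G0 Z11.000
G0 X30.000 Y15.000
G1 X22.500 Y27.990
G1 X7.500 Y27.990
G1 X0.000 Y15.000
G1 X7.500 Y2.010
G1 X22.500 Y2.010
G1 X30.000 Y15.000
M2 ; end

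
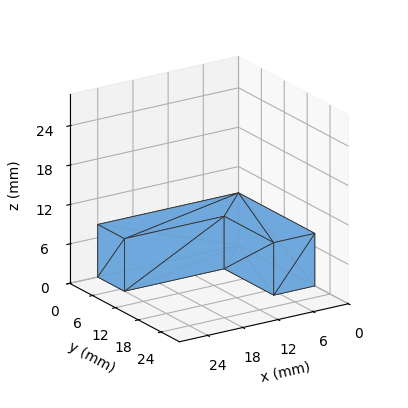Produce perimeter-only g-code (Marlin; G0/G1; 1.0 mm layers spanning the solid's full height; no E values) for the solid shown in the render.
Reading the render: the shape is an L-shaped prism: outer 24 × 20 mm, arm thicknesses ≈ 7 mm (horizontal) and 7 mm (vertical), extruded 8 mm in z (dimensions read to the nearest mm from the axis ticks). For the g-code, the solid's height is divided into equal slices at the stated Δz and each level perimeter traced with G1 moves after a G0 lift.

; perimeter-only toolpath
G21 ; units = mm
G90 ; absolute positioning
G28 ; home
; layer 1
G0 Z1.0
G0 X0.0 Y0.0
G1 X24.0 Y0.0
G1 X24.0 Y7.0
G1 X7.0 Y7.0
G1 X7.0 Y20.0
G1 X0.0 Y20.0
G1 X0.0 Y0.0
; layer 2
G0 Z2.0
G0 X0.0 Y0.0
G1 X24.0 Y0.0
G1 X24.0 Y7.0
G1 X7.0 Y7.0
G1 X7.0 Y20.0
G1 X0.0 Y20.0
G1 X0.0 Y0.0
; layer 3
G0 Z3.0
G0 X0.0 Y0.0
G1 X24.0 Y0.0
G1 X24.0 Y7.0
G1 X7.0 Y7.0
G1 X7.0 Y20.0
G1 X0.0 Y20.0
G1 X0.0 Y0.0
; layer 4
G0 Z4.0
G0 X0.0 Y0.0
G1 X24.0 Y0.0
G1 X24.0 Y7.0
G1 X7.0 Y7.0
G1 X7.0 Y20.0
G1 X0.0 Y20.0
G1 X0.0 Y0.0
; layer 5
G0 Z5.0
G0 X0.0 Y0.0
G1 X24.0 Y0.0
G1 X24.0 Y7.0
G1 X7.0 Y7.0
G1 X7.0 Y20.0
G1 X0.0 Y20.0
G1 X0.0 Y0.0
; layer 6
G0 Z6.0
G0 X0.0 Y0.0
G1 X24.0 Y0.0
G1 X24.0 Y7.0
G1 X7.0 Y7.0
G1 X7.0 Y20.0
G1 X0.0 Y20.0
G1 X0.0 Y0.0
; layer 7
G0 Z7.0
G0 X0.0 Y0.0
G1 X24.0 Y0.0
G1 X24.0 Y7.0
G1 X7.0 Y7.0
G1 X7.0 Y20.0
G1 X0.0 Y20.0
G1 X0.0 Y0.0
; layer 8
G0 Z8.0
G0 X0.0 Y0.0
G1 X24.0 Y0.0
G1 X24.0 Y7.0
G1 X7.0 Y7.0
G1 X7.0 Y20.0
G1 X0.0 Y20.0
G1 X0.0 Y0.0
M2 ; end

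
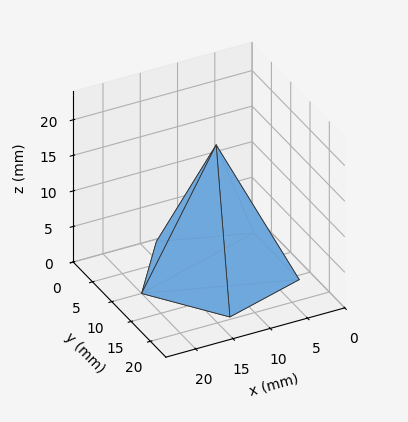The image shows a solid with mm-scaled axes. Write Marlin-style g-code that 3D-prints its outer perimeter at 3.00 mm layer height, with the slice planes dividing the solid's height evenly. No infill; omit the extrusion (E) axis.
Reading the render: the shape is a regular 5-sided pyramid, base circumscribed radius ≈ 10 mm, apex at z ≈ 18 mm (dimensions read to the nearest mm from the axis ticks). For the g-code, the solid's height is divided into equal slices at the stated Δz and each level perimeter traced with G1 moves after a G0 lift.

; perimeter-only toolpath
G21 ; units = mm
G90 ; absolute positioning
G28 ; home
; layer 1
G0 Z3.00
G0 X18.33 Y10.00
G1 X12.57 Y17.93
G1 X3.26 Y14.90
G1 X3.26 Y5.10
G1 X12.57 Y2.07
G1 X18.33 Y10.00
; layer 2
G0 Z6.00
G0 X16.67 Y10.00
G1 X12.06 Y16.34
G1 X4.61 Y13.92
G1 X4.61 Y6.08
G1 X12.06 Y3.66
G1 X16.67 Y10.00
; layer 3
G0 Z9.00
G0 X15.00 Y10.00
G1 X11.54 Y14.76
G1 X5.96 Y12.94
G1 X5.96 Y7.06
G1 X11.54 Y5.25
G1 X15.00 Y10.00
; layer 4
G0 Z12.00
G0 X13.33 Y10.00
G1 X11.03 Y13.17
G1 X7.30 Y11.96
G1 X7.30 Y8.04
G1 X11.03 Y6.83
G1 X13.33 Y10.00
; layer 5
G0 Z15.00
G0 X11.67 Y10.00
G1 X10.52 Y11.59
G1 X8.65 Y10.98
G1 X8.65 Y9.02
G1 X10.52 Y8.42
G1 X11.67 Y10.00
M2 ; end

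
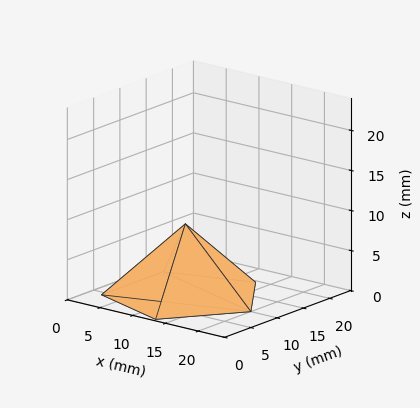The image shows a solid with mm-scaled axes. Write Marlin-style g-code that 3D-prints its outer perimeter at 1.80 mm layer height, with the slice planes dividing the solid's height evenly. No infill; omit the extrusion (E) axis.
Reading the render: the shape is a regular 5-sided pyramid, base circumscribed radius ≈ 10 mm, apex at z ≈ 9 mm (dimensions read to the nearest mm from the axis ticks). For the g-code, the solid's height is divided into equal slices at the stated Δz and each level perimeter traced with G1 moves after a G0 lift.

; perimeter-only toolpath
G21 ; units = mm
G90 ; absolute positioning
G28 ; home
; layer 1
G0 Z1.80
G0 X18.00 Y10.00
G1 X12.47 Y17.61
G1 X3.53 Y14.70
G1 X3.53 Y5.30
G1 X12.47 Y2.39
G1 X18.00 Y10.00
; layer 2
G0 Z3.60
G0 X16.00 Y10.00
G1 X11.85 Y15.71
G1 X5.15 Y13.53
G1 X5.15 Y6.47
G1 X11.85 Y4.29
G1 X16.00 Y10.00
; layer 3
G0 Z5.40
G0 X14.00 Y10.00
G1 X11.24 Y13.80
G1 X6.76 Y12.35
G1 X6.76 Y7.65
G1 X11.24 Y6.20
G1 X14.00 Y10.00
; layer 4
G0 Z7.20
G0 X12.00 Y10.00
G1 X10.62 Y11.90
G1 X8.38 Y11.18
G1 X8.38 Y8.82
G1 X10.62 Y8.10
G1 X12.00 Y10.00
M2 ; end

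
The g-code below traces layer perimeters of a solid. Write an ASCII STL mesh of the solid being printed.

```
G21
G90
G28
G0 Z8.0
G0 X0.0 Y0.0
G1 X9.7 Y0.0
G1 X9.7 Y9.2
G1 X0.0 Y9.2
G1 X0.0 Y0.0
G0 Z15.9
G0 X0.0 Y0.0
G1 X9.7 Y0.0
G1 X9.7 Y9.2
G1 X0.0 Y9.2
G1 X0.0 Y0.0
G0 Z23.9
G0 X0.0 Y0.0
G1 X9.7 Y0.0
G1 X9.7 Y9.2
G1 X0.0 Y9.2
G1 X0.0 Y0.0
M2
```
solid part
  facet normal 0.0000 0.0000 -1.0000
    outer loop
      vertex 9.7 9.2 0.0
      vertex 9.7 0.0 0.0
      vertex 0.0 0.0 0.0
    endloop
  endfacet
  facet normal 0.0000 0.0000 -1.0000
    outer loop
      vertex 0.0 9.2 0.0
      vertex 9.7 9.2 0.0
      vertex 0.0 0.0 0.0
    endloop
  endfacet
  facet normal 0.0000 0.0000 1.0000
    outer loop
      vertex 0.0 0.0 23.9
      vertex 9.7 0.0 23.9
      vertex 9.7 9.2 23.9
    endloop
  endfacet
  facet normal 0.0000 0.0000 1.0000
    outer loop
      vertex 0.0 0.0 23.9
      vertex 9.7 9.2 23.9
      vertex 0.0 9.2 23.9
    endloop
  endfacet
  facet normal 0.0000 -1.0000 0.0000
    outer loop
      vertex 0.0 0.0 0.0
      vertex 9.7 0.0 0.0
      vertex 9.7 0.0 23.9
    endloop
  endfacet
  facet normal 0.0000 -1.0000 0.0000
    outer loop
      vertex 0.0 0.0 0.0
      vertex 9.7 0.0 23.9
      vertex 0.0 0.0 23.9
    endloop
  endfacet
  facet normal 0.0000 1.0000 0.0000
    outer loop
      vertex 9.7 9.2 23.9
      vertex 9.7 9.2 0.0
      vertex 0.0 9.2 0.0
    endloop
  endfacet
  facet normal 0.0000 1.0000 0.0000
    outer loop
      vertex 0.0 9.2 23.9
      vertex 9.7 9.2 23.9
      vertex 0.0 9.2 0.0
    endloop
  endfacet
  facet normal -1.0000 0.0000 0.0000
    outer loop
      vertex 0.0 9.2 23.9
      vertex 0.0 9.2 0.0
      vertex 0.0 0.0 0.0
    endloop
  endfacet
  facet normal -1.0000 0.0000 0.0000
    outer loop
      vertex 0.0 0.0 23.9
      vertex 0.0 9.2 23.9
      vertex 0.0 0.0 0.0
    endloop
  endfacet
  facet normal 1.0000 0.0000 0.0000
    outer loop
      vertex 9.7 0.0 0.0
      vertex 9.7 9.2 0.0
      vertex 9.7 9.2 23.9
    endloop
  endfacet
  facet normal 1.0000 0.0000 0.0000
    outer loop
      vertex 9.7 0.0 0.0
      vertex 9.7 9.2 23.9
      vertex 9.7 0.0 23.9
    endloop
  endfacet
endsolid part

The G0 Z moves step by Δz≈8.0 mm. Every layer's G1 loop is the same polygon, so the solid is a straight extrusion of it from z=0 to z≈23.9. Closing with flat bottom and top caps and triangulating gives 12 facets — a rectangular box, roughly 9.7 × 9.2 mm footprint and 23.9 mm tall.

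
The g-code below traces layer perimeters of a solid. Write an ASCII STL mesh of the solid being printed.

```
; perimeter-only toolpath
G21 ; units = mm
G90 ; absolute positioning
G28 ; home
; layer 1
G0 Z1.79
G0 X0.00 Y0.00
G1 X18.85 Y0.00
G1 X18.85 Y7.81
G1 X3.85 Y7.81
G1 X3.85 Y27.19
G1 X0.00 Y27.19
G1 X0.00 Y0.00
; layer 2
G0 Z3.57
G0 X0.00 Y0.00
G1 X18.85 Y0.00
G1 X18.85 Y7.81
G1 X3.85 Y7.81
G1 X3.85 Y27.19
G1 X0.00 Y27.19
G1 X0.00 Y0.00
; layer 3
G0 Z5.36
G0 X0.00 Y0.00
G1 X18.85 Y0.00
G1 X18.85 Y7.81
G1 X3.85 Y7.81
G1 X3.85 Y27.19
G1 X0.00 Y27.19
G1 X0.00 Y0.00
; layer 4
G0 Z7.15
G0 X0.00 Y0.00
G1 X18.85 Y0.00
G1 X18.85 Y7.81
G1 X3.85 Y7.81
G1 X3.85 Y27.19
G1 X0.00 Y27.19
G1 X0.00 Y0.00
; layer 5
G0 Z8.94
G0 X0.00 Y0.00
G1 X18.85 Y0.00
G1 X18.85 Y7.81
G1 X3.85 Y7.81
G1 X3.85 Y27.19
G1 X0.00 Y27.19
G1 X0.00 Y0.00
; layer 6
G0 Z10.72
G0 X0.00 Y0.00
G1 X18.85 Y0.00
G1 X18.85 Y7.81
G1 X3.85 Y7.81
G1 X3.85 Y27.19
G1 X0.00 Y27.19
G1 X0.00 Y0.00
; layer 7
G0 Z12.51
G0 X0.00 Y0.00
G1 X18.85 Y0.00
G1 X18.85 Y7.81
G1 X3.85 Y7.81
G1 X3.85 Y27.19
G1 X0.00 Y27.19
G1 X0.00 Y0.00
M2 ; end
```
solid part
  facet normal 0.0000 0.0000 -1.0000
    outer loop
      vertex 18.85 7.81 0.00
      vertex 18.85 0.00 0.00
      vertex 0.00 0.00 0.00
    endloop
  endfacet
  facet normal 0.0000 0.0000 -1.0000
    outer loop
      vertex 3.85 7.81 0.00
      vertex 18.85 7.81 0.00
      vertex 0.00 0.00 0.00
    endloop
  endfacet
  facet normal 0.0000 0.0000 -1.0000
    outer loop
      vertex 3.85 27.19 0.00
      vertex 3.85 7.81 0.00
      vertex 0.00 0.00 0.00
    endloop
  endfacet
  facet normal 0.0000 0.0000 -1.0000
    outer loop
      vertex 0.00 27.19 0.00
      vertex 3.85 27.19 0.00
      vertex 0.00 0.00 0.00
    endloop
  endfacet
  facet normal 0.0000 0.0000 1.0000
    outer loop
      vertex 0.00 0.00 12.51
      vertex 18.85 0.00 12.51
      vertex 18.85 7.81 12.51
    endloop
  endfacet
  facet normal 0.0000 0.0000 1.0000
    outer loop
      vertex 0.00 0.00 12.51
      vertex 18.85 7.81 12.51
      vertex 3.85 7.81 12.51
    endloop
  endfacet
  facet normal 0.0000 0.0000 1.0000
    outer loop
      vertex 0.00 0.00 12.51
      vertex 3.85 7.81 12.51
      vertex 3.85 27.19 12.51
    endloop
  endfacet
  facet normal 0.0000 0.0000 1.0000
    outer loop
      vertex 0.00 0.00 12.51
      vertex 3.85 27.19 12.51
      vertex 0.00 27.19 12.51
    endloop
  endfacet
  facet normal 0.0000 -1.0000 0.0000
    outer loop
      vertex 0.00 0.00 0.00
      vertex 18.85 0.00 0.00
      vertex 18.85 0.00 12.51
    endloop
  endfacet
  facet normal 0.0000 -1.0000 0.0000
    outer loop
      vertex 0.00 0.00 0.00
      vertex 18.85 0.00 12.51
      vertex 0.00 0.00 12.51
    endloop
  endfacet
  facet normal 1.0000 0.0000 0.0000
    outer loop
      vertex 18.85 0.00 0.00
      vertex 18.85 7.81 0.00
      vertex 18.85 7.81 12.51
    endloop
  endfacet
  facet normal 1.0000 0.0000 0.0000
    outer loop
      vertex 18.85 0.00 0.00
      vertex 18.85 7.81 12.51
      vertex 18.85 0.00 12.51
    endloop
  endfacet
  facet normal 0.0000 1.0000 0.0000
    outer loop
      vertex 18.85 7.81 0.00
      vertex 3.85 7.81 0.00
      vertex 3.85 7.81 12.51
    endloop
  endfacet
  facet normal 0.0000 1.0000 0.0000
    outer loop
      vertex 18.85 7.81 0.00
      vertex 3.85 7.81 12.51
      vertex 18.85 7.81 12.51
    endloop
  endfacet
  facet normal 1.0000 0.0000 0.0000
    outer loop
      vertex 3.85 7.81 0.00
      vertex 3.85 27.19 0.00
      vertex 3.85 27.19 12.51
    endloop
  endfacet
  facet normal 1.0000 0.0000 0.0000
    outer loop
      vertex 3.85 7.81 0.00
      vertex 3.85 27.19 12.51
      vertex 3.85 7.81 12.51
    endloop
  endfacet
  facet normal 0.0000 1.0000 0.0000
    outer loop
      vertex 3.85 27.19 0.00
      vertex 0.00 27.19 0.00
      vertex 0.00 27.19 12.51
    endloop
  endfacet
  facet normal 0.0000 1.0000 0.0000
    outer loop
      vertex 3.85 27.19 0.00
      vertex 0.00 27.19 12.51
      vertex 3.85 27.19 12.51
    endloop
  endfacet
  facet normal -1.0000 0.0000 0.0000
    outer loop
      vertex 0.00 27.19 0.00
      vertex 0.00 0.00 0.00
      vertex 0.00 0.00 12.51
    endloop
  endfacet
  facet normal -1.0000 0.0000 0.0000
    outer loop
      vertex 0.00 27.19 0.00
      vertex 0.00 0.00 12.51
      vertex 0.00 27.19 12.51
    endloop
  endfacet
endsolid part

The G0 Z moves step by Δz≈1.79 mm. Every layer's G1 loop is the same polygon, so the solid is a straight extrusion of it from z=0 to z≈12.5. Closing with flat bottom and top caps and triangulating gives 20 facets — an L-shaped prism: outer 18.9 × 27.2 mm, arm thicknesses ≈ 7.81 mm (horizontal) and 3.85 mm (vertical), extruded 12.5 mm in z.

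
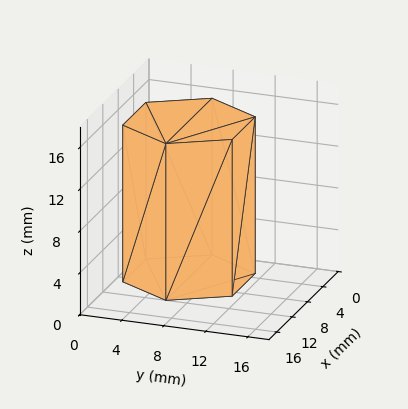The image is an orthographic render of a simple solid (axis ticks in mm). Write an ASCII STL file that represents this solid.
Reading the render: the shape is a regular 6-sided prism (a cylinder approximated with 6 flat sides), circumscribed radius ≈ 6 mm, height ≈ 15 mm (dimensions read to the nearest mm from the axis ticks). For the STL, each face is triangulated and given an outward normal.

solid part
  facet normal 0.0000 0.0000 -1.0000
    outer loop
      vertex 3.0 11.2 0.0
      vertex 9.0 11.2 0.0
      vertex 12.0 6.0 0.0
    endloop
  endfacet
  facet normal 0.0000 0.0000 -1.0000
    outer loop
      vertex 0.0 6.0 0.0
      vertex 3.0 11.2 0.0
      vertex 12.0 6.0 0.0
    endloop
  endfacet
  facet normal 0.0000 0.0000 -1.0000
    outer loop
      vertex 3.0 0.8 0.0
      vertex 0.0 6.0 0.0
      vertex 12.0 6.0 0.0
    endloop
  endfacet
  facet normal 0.0000 0.0000 -1.0000
    outer loop
      vertex 9.0 0.8 0.0
      vertex 3.0 0.8 0.0
      vertex 12.0 6.0 0.0
    endloop
  endfacet
  facet normal 0.0000 0.0000 1.0000
    outer loop
      vertex 12.0 6.0 15.0
      vertex 9.0 11.2 15.0
      vertex 3.0 11.2 15.0
    endloop
  endfacet
  facet normal 0.0000 0.0000 1.0000
    outer loop
      vertex 12.0 6.0 15.0
      vertex 3.0 11.2 15.0
      vertex 0.0 6.0 15.0
    endloop
  endfacet
  facet normal 0.0000 0.0000 1.0000
    outer loop
      vertex 12.0 6.0 15.0
      vertex 0.0 6.0 15.0
      vertex 3.0 0.8 15.0
    endloop
  endfacet
  facet normal 0.0000 0.0000 1.0000
    outer loop
      vertex 12.0 6.0 15.0
      vertex 3.0 0.8 15.0
      vertex 9.0 0.8 15.0
    endloop
  endfacet
  facet normal 0.8662 0.4997 0.0000
    outer loop
      vertex 12.0 6.0 0.0
      vertex 9.0 11.2 0.0
      vertex 9.0 11.2 15.0
    endloop
  endfacet
  facet normal 0.8662 0.4997 0.0000
    outer loop
      vertex 12.0 6.0 0.0
      vertex 9.0 11.2 15.0
      vertex 12.0 6.0 15.0
    endloop
  endfacet
  facet normal 0.0000 1.0000 0.0000
    outer loop
      vertex 9.0 11.2 0.0
      vertex 3.0 11.2 0.0
      vertex 3.0 11.2 15.0
    endloop
  endfacet
  facet normal 0.0000 1.0000 0.0000
    outer loop
      vertex 9.0 11.2 0.0
      vertex 3.0 11.2 15.0
      vertex 9.0 11.2 15.0
    endloop
  endfacet
  facet normal -0.8662 0.4997 0.0000
    outer loop
      vertex 3.0 11.2 0.0
      vertex 0.0 6.0 0.0
      vertex 0.0 6.0 15.0
    endloop
  endfacet
  facet normal -0.8662 0.4997 0.0000
    outer loop
      vertex 3.0 11.2 0.0
      vertex 0.0 6.0 15.0
      vertex 3.0 11.2 15.0
    endloop
  endfacet
  facet normal -0.8662 -0.4997 0.0000
    outer loop
      vertex 0.0 6.0 0.0
      vertex 3.0 0.8 0.0
      vertex 3.0 0.8 15.0
    endloop
  endfacet
  facet normal -0.8662 -0.4997 0.0000
    outer loop
      vertex 0.0 6.0 0.0
      vertex 3.0 0.8 15.0
      vertex 0.0 6.0 15.0
    endloop
  endfacet
  facet normal 0.0000 -1.0000 0.0000
    outer loop
      vertex 3.0 0.8 0.0
      vertex 9.0 0.8 0.0
      vertex 9.0 0.8 15.0
    endloop
  endfacet
  facet normal 0.0000 -1.0000 0.0000
    outer loop
      vertex 3.0 0.8 0.0
      vertex 9.0 0.8 15.0
      vertex 3.0 0.8 15.0
    endloop
  endfacet
  facet normal 0.8662 -0.4997 0.0000
    outer loop
      vertex 9.0 0.8 0.0
      vertex 12.0 6.0 0.0
      vertex 12.0 6.0 15.0
    endloop
  endfacet
  facet normal 0.8662 -0.4997 0.0000
    outer loop
      vertex 9.0 0.8 0.0
      vertex 12.0 6.0 15.0
      vertex 9.0 0.8 15.0
    endloop
  endfacet
endsolid part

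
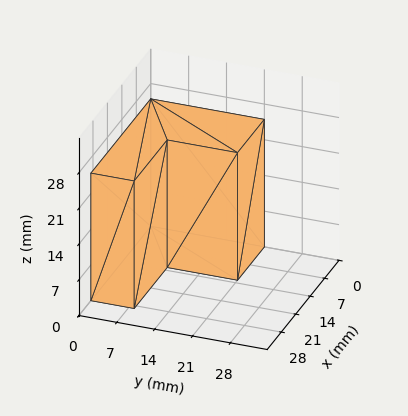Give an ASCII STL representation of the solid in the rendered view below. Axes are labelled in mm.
Reading the render: the shape is an L-shaped prism: outer 29 × 21 mm, arm thicknesses ≈ 8 mm (horizontal) and 13 mm (vertical), extruded 25 mm in z (dimensions read to the nearest mm from the axis ticks). For the STL, each face is triangulated and given an outward normal.

solid part
  facet normal 0.0000 0.0000 -1.0000
    outer loop
      vertex 29.000 8.000 0.000
      vertex 29.000 0.000 0.000
      vertex 0.000 0.000 0.000
    endloop
  endfacet
  facet normal 0.0000 0.0000 -1.0000
    outer loop
      vertex 13.000 8.000 0.000
      vertex 29.000 8.000 0.000
      vertex 0.000 0.000 0.000
    endloop
  endfacet
  facet normal 0.0000 0.0000 -1.0000
    outer loop
      vertex 13.000 21.000 0.000
      vertex 13.000 8.000 0.000
      vertex 0.000 0.000 0.000
    endloop
  endfacet
  facet normal 0.0000 0.0000 -1.0000
    outer loop
      vertex 0.000 21.000 0.000
      vertex 13.000 21.000 0.000
      vertex 0.000 0.000 0.000
    endloop
  endfacet
  facet normal 0.0000 0.0000 1.0000
    outer loop
      vertex 0.000 0.000 25.000
      vertex 29.000 0.000 25.000
      vertex 29.000 8.000 25.000
    endloop
  endfacet
  facet normal 0.0000 0.0000 1.0000
    outer loop
      vertex 0.000 0.000 25.000
      vertex 29.000 8.000 25.000
      vertex 13.000 8.000 25.000
    endloop
  endfacet
  facet normal 0.0000 0.0000 1.0000
    outer loop
      vertex 0.000 0.000 25.000
      vertex 13.000 8.000 25.000
      vertex 13.000 21.000 25.000
    endloop
  endfacet
  facet normal 0.0000 0.0000 1.0000
    outer loop
      vertex 0.000 0.000 25.000
      vertex 13.000 21.000 25.000
      vertex 0.000 21.000 25.000
    endloop
  endfacet
  facet normal 0.0000 -1.0000 0.0000
    outer loop
      vertex 0.000 0.000 0.000
      vertex 29.000 0.000 0.000
      vertex 29.000 0.000 25.000
    endloop
  endfacet
  facet normal 0.0000 -1.0000 0.0000
    outer loop
      vertex 0.000 0.000 0.000
      vertex 29.000 0.000 25.000
      vertex 0.000 0.000 25.000
    endloop
  endfacet
  facet normal 1.0000 0.0000 0.0000
    outer loop
      vertex 29.000 0.000 0.000
      vertex 29.000 8.000 0.000
      vertex 29.000 8.000 25.000
    endloop
  endfacet
  facet normal 1.0000 0.0000 0.0000
    outer loop
      vertex 29.000 0.000 0.000
      vertex 29.000 8.000 25.000
      vertex 29.000 0.000 25.000
    endloop
  endfacet
  facet normal 0.0000 1.0000 0.0000
    outer loop
      vertex 29.000 8.000 0.000
      vertex 13.000 8.000 0.000
      vertex 13.000 8.000 25.000
    endloop
  endfacet
  facet normal 0.0000 1.0000 0.0000
    outer loop
      vertex 29.000 8.000 0.000
      vertex 13.000 8.000 25.000
      vertex 29.000 8.000 25.000
    endloop
  endfacet
  facet normal 1.0000 0.0000 0.0000
    outer loop
      vertex 13.000 8.000 0.000
      vertex 13.000 21.000 0.000
      vertex 13.000 21.000 25.000
    endloop
  endfacet
  facet normal 1.0000 0.0000 0.0000
    outer loop
      vertex 13.000 8.000 0.000
      vertex 13.000 21.000 25.000
      vertex 13.000 8.000 25.000
    endloop
  endfacet
  facet normal 0.0000 1.0000 0.0000
    outer loop
      vertex 13.000 21.000 0.000
      vertex 0.000 21.000 0.000
      vertex 0.000 21.000 25.000
    endloop
  endfacet
  facet normal 0.0000 1.0000 0.0000
    outer loop
      vertex 13.000 21.000 0.000
      vertex 0.000 21.000 25.000
      vertex 13.000 21.000 25.000
    endloop
  endfacet
  facet normal -1.0000 0.0000 0.0000
    outer loop
      vertex 0.000 21.000 0.000
      vertex 0.000 0.000 0.000
      vertex 0.000 0.000 25.000
    endloop
  endfacet
  facet normal -1.0000 0.0000 0.0000
    outer loop
      vertex 0.000 21.000 0.000
      vertex 0.000 0.000 25.000
      vertex 0.000 21.000 25.000
    endloop
  endfacet
endsolid part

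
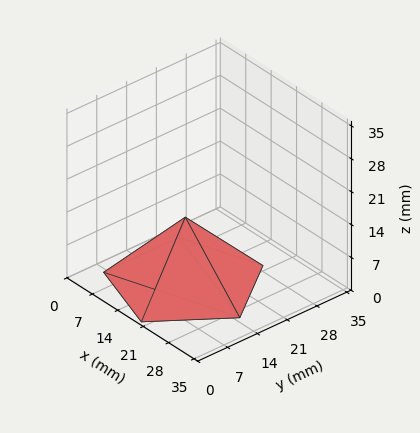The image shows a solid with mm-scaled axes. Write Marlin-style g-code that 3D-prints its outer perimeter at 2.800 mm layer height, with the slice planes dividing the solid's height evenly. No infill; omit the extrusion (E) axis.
Reading the render: the shape is a regular 5-sided pyramid, base circumscribed radius ≈ 15 mm, apex at z ≈ 14 mm (dimensions read to the nearest mm from the axis ticks). For the g-code, the solid's height is divided into equal slices at the stated Δz and each level perimeter traced with G1 moves after a G0 lift.

; perimeter-only toolpath
G21 ; units = mm
G90 ; absolute positioning
G28 ; home
; layer 1
G0 Z2.800
G0 X27.000 Y15.000
G1 X18.708 Y26.413
G1 X5.292 Y22.054
G1 X5.292 Y7.946
G1 X18.708 Y3.587
G1 X27.000 Y15.000
; layer 2
G0 Z5.600
G0 X24.000 Y15.000
G1 X17.781 Y23.560
G1 X7.719 Y20.290
G1 X7.719 Y9.710
G1 X17.781 Y6.440
G1 X24.000 Y15.000
; layer 3
G0 Z8.400
G0 X21.000 Y15.000
G1 X16.854 Y20.706
G1 X10.146 Y18.527
G1 X10.146 Y11.473
G1 X16.854 Y9.294
G1 X21.000 Y15.000
; layer 4
G0 Z11.200
G0 X18.000 Y15.000
G1 X15.927 Y17.853
G1 X12.573 Y16.763
G1 X12.573 Y13.237
G1 X15.927 Y12.147
G1 X18.000 Y15.000
M2 ; end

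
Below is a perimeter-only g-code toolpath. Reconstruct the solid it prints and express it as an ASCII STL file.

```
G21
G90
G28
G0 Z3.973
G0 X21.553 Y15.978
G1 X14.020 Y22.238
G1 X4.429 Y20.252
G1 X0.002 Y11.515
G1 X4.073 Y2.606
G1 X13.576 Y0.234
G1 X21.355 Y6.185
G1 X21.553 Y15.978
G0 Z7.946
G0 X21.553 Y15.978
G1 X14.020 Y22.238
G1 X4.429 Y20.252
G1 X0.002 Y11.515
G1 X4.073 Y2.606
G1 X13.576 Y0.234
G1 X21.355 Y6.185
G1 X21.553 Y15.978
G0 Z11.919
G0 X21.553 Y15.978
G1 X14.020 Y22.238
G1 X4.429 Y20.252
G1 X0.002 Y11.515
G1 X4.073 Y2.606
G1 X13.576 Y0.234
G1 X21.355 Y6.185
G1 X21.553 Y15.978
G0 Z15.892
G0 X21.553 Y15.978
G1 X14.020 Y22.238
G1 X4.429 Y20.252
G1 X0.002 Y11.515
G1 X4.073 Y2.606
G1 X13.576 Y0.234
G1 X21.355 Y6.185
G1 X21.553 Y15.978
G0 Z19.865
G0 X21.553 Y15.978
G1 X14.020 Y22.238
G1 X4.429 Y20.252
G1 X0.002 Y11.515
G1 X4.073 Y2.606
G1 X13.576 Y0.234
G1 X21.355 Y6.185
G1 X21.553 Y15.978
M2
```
solid part
  facet normal 0.0000 0.0000 -1.0000
    outer loop
      vertex 4.429 20.252 0.000
      vertex 14.020 22.238 0.000
      vertex 21.553 15.978 0.000
    endloop
  endfacet
  facet normal 0.0000 0.0000 -1.0000
    outer loop
      vertex 0.002 11.515 0.000
      vertex 4.429 20.252 0.000
      vertex 21.553 15.978 0.000
    endloop
  endfacet
  facet normal 0.0000 0.0000 -1.0000
    outer loop
      vertex 4.073 2.606 0.000
      vertex 0.002 11.515 0.000
      vertex 21.553 15.978 0.000
    endloop
  endfacet
  facet normal 0.0000 0.0000 -1.0000
    outer loop
      vertex 13.576 0.234 0.000
      vertex 4.073 2.606 0.000
      vertex 21.553 15.978 0.000
    endloop
  endfacet
  facet normal 0.0000 0.0000 -1.0000
    outer loop
      vertex 21.355 6.185 0.000
      vertex 13.576 0.234 0.000
      vertex 21.553 15.978 0.000
    endloop
  endfacet
  facet normal 0.0000 0.0000 1.0000
    outer loop
      vertex 21.553 15.978 19.865
      vertex 14.020 22.238 19.865
      vertex 4.429 20.252 19.865
    endloop
  endfacet
  facet normal 0.0000 0.0000 1.0000
    outer loop
      vertex 21.553 15.978 19.865
      vertex 4.429 20.252 19.865
      vertex 0.002 11.515 19.865
    endloop
  endfacet
  facet normal 0.0000 0.0000 1.0000
    outer loop
      vertex 21.553 15.978 19.865
      vertex 0.002 11.515 19.865
      vertex 4.073 2.606 19.865
    endloop
  endfacet
  facet normal 0.0000 0.0000 1.0000
    outer loop
      vertex 21.553 15.978 19.865
      vertex 4.073 2.606 19.865
      vertex 13.576 0.234 19.865
    endloop
  endfacet
  facet normal 0.0000 0.0000 1.0000
    outer loop
      vertex 21.553 15.978 19.865
      vertex 13.576 0.234 19.865
      vertex 21.355 6.185 19.865
    endloop
  endfacet
  facet normal 0.6391 0.7691 0.0000
    outer loop
      vertex 21.553 15.978 0.000
      vertex 14.020 22.238 0.000
      vertex 14.020 22.238 19.865
    endloop
  endfacet
  facet normal 0.6391 0.7691 0.0000
    outer loop
      vertex 21.553 15.978 0.000
      vertex 14.020 22.238 19.865
      vertex 21.553 15.978 19.865
    endloop
  endfacet
  facet normal -0.2028 0.9792 0.0000
    outer loop
      vertex 14.020 22.238 0.000
      vertex 4.429 20.252 0.000
      vertex 4.429 20.252 19.865
    endloop
  endfacet
  facet normal -0.2028 0.9792 0.0000
    outer loop
      vertex 14.020 22.238 0.000
      vertex 4.429 20.252 19.865
      vertex 14.020 22.238 19.865
    endloop
  endfacet
  facet normal -0.8920 0.4520 0.0000
    outer loop
      vertex 4.429 20.252 0.000
      vertex 0.002 11.515 0.000
      vertex 0.002 11.515 19.865
    endloop
  endfacet
  facet normal -0.8920 0.4520 0.0000
    outer loop
      vertex 4.429 20.252 0.000
      vertex 0.002 11.515 19.865
      vertex 4.429 20.252 19.865
    endloop
  endfacet
  facet normal -0.9095 -0.4156 0.0000
    outer loop
      vertex 0.002 11.515 0.000
      vertex 4.073 2.606 0.000
      vertex 4.073 2.606 19.865
    endloop
  endfacet
  facet normal -0.9095 -0.4156 0.0000
    outer loop
      vertex 0.002 11.515 0.000
      vertex 4.073 2.606 19.865
      vertex 0.002 11.515 19.865
    endloop
  endfacet
  facet normal -0.2422 -0.9702 0.0000
    outer loop
      vertex 4.073 2.606 0.000
      vertex 13.576 0.234 0.000
      vertex 13.576 0.234 19.865
    endloop
  endfacet
  facet normal -0.2422 -0.9702 0.0000
    outer loop
      vertex 4.073 2.606 0.000
      vertex 13.576 0.234 19.865
      vertex 4.073 2.606 19.865
    endloop
  endfacet
  facet normal 0.6076 -0.7942 0.0000
    outer loop
      vertex 13.576 0.234 0.000
      vertex 21.355 6.185 0.000
      vertex 21.355 6.185 19.865
    endloop
  endfacet
  facet normal 0.6076 -0.7942 0.0000
    outer loop
      vertex 13.576 0.234 0.000
      vertex 21.355 6.185 19.865
      vertex 13.576 0.234 19.865
    endloop
  endfacet
  facet normal 0.9998 -0.0202 0.0000
    outer loop
      vertex 21.355 6.185 0.000
      vertex 21.553 15.978 0.000
      vertex 21.553 15.978 19.865
    endloop
  endfacet
  facet normal 0.9998 -0.0202 0.0000
    outer loop
      vertex 21.355 6.185 0.000
      vertex 21.553 15.978 19.865
      vertex 21.355 6.185 19.865
    endloop
  endfacet
endsolid part

The G0 Z moves step by Δz≈3.973 mm. Every layer's G1 loop is the same polygon, so the solid is a straight extrusion of it from z=0 to z≈19.9. Closing with flat bottom and top caps and triangulating gives 24 facets — a regular 7-sided prism (a cylinder approximated with 7 flat sides), circumscribed radius ≈ 11.3 mm, height ≈ 19.9 mm.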